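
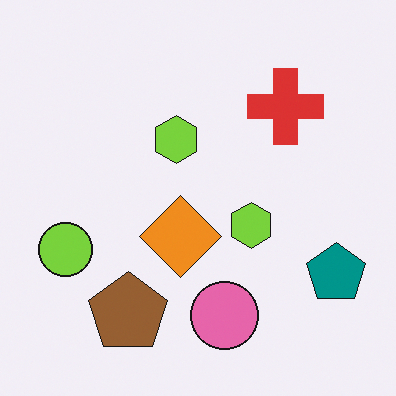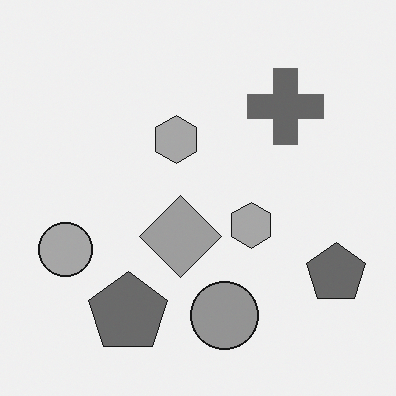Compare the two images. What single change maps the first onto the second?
The second image is the first converted to grayscale.

All color is removed — every shape is now a shade of grey.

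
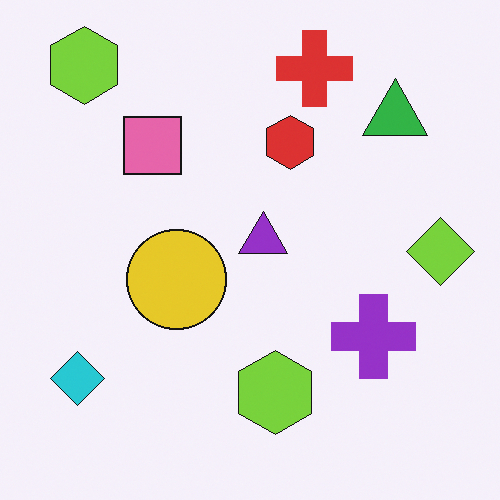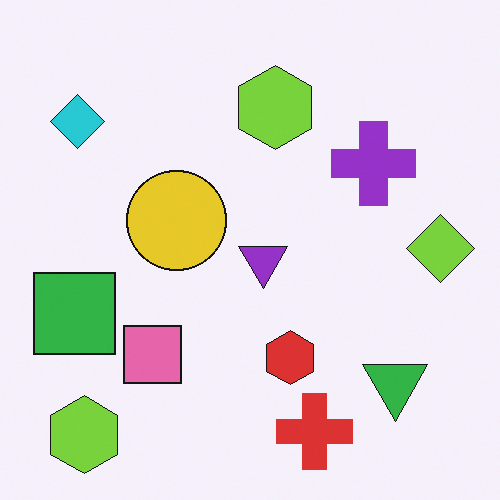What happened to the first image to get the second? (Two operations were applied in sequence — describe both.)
The image was flipped vertically (top ↔ bottom), then overlaid with an additional green square.

The red cross is in the top of the first image and the bottom of the second — shapes on opposite sides of the horizontal midline have swapped in a mirror flip. A green square appears in the second image that is absent from the first.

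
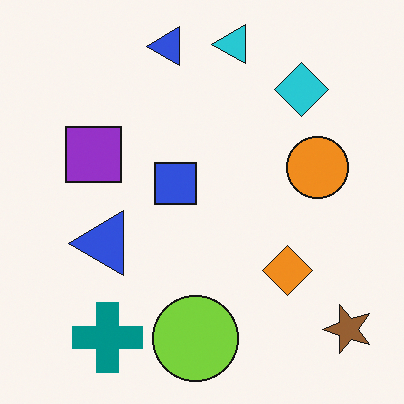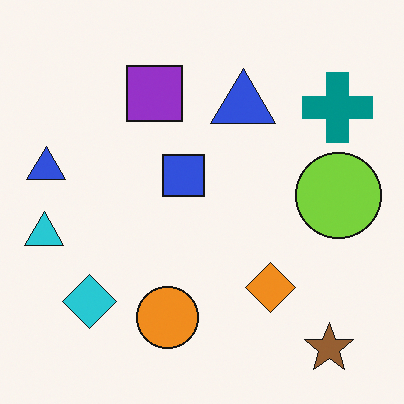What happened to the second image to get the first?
This is the original image transposed (reflected across the top-left ↔ bottom-right diagonal).

Shapes have swapped their row and column positions — what was in the top-right is now in the bottom-left — a diagonal reflection.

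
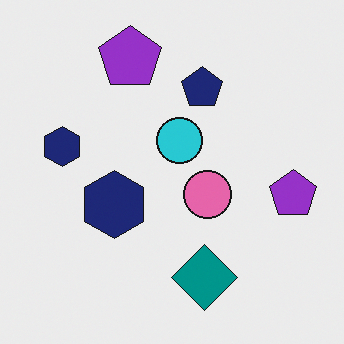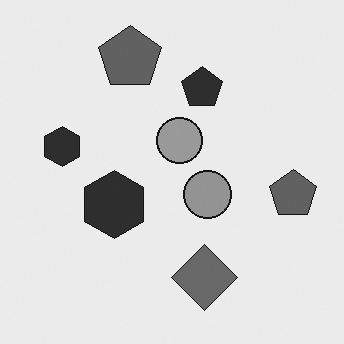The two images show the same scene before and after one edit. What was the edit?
This is the original image converted to grayscale.

All color is removed — every shape is now a shade of grey.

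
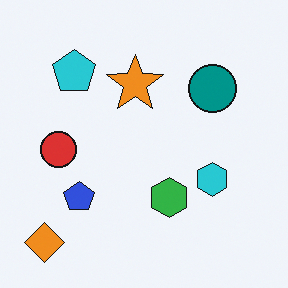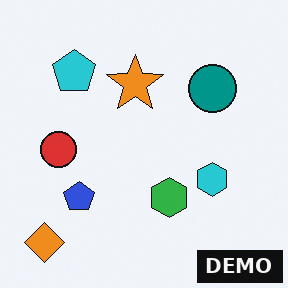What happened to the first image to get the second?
The transformation is: watermarked with the text "DEMO" in the lower-right corner.

A dark label reading "DEMO" appears in the lower-right corner.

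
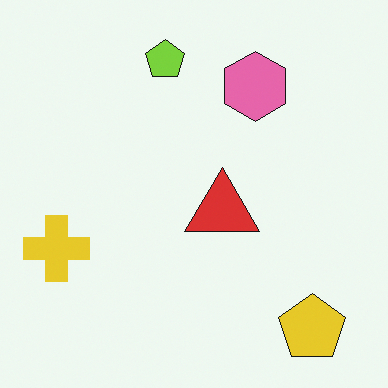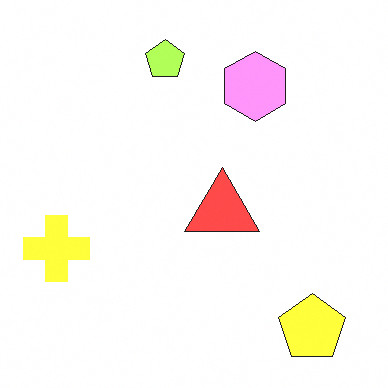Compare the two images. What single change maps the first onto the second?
The transformation is: noticeably brightened.

Every pixel — background and shapes alike — is uniformly brightened.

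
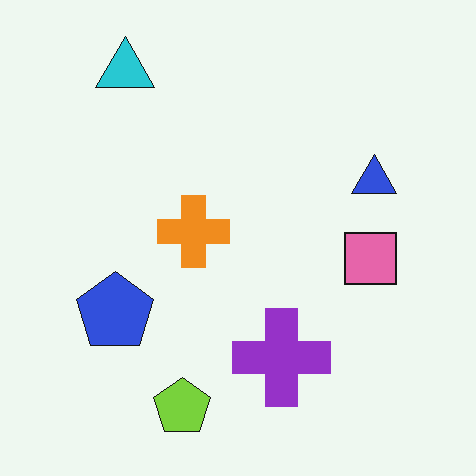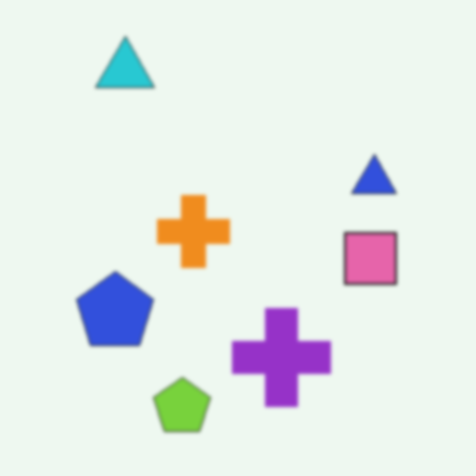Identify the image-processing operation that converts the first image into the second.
The transformation is: lightly blurred.

Shape edges and outlines are uniformly softened across the whole image.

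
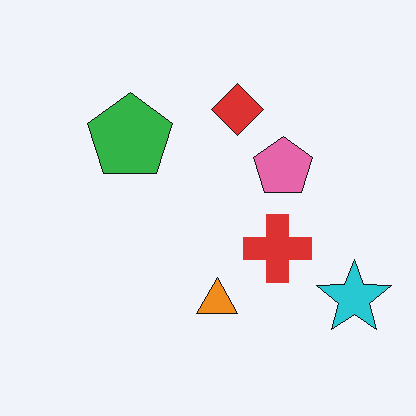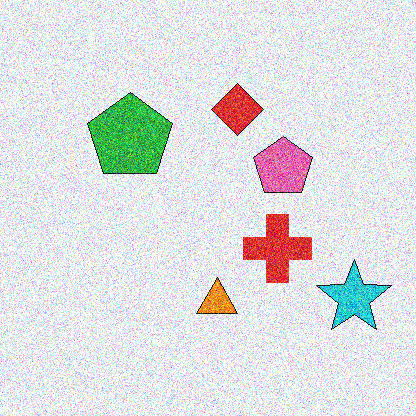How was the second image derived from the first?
The image was degraded with a thick layer of grain.

Random speckle covers the whole image, including the flat background.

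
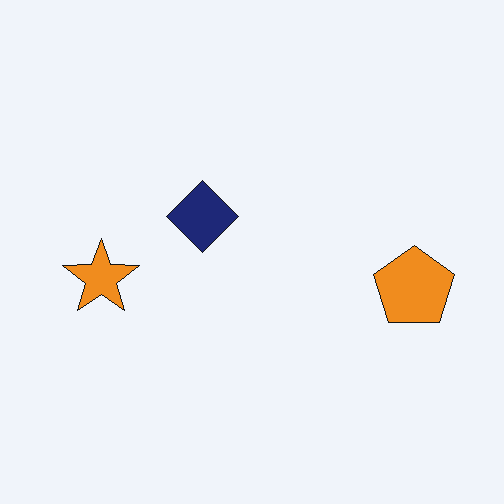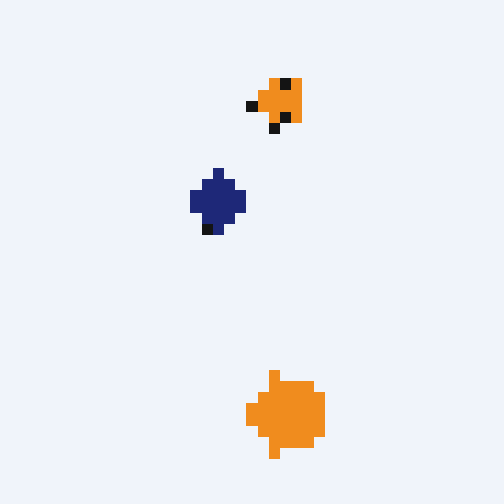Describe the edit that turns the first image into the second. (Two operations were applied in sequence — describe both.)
The second image is the first coarsely pixelated, then transposed (reflected across the top-left ↔ bottom-right diagonal).

Shapes are reduced to large square blocks; fine edges and outlines are lost — a downscale-then-upscale (mosaic) effect. Shapes have swapped their row and column positions — what was in the top-right is now in the bottom-left — a diagonal reflection.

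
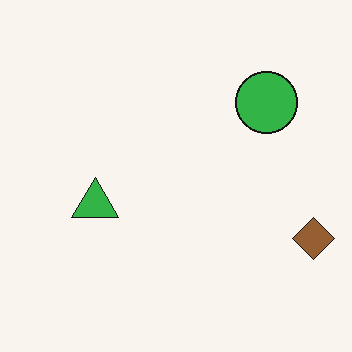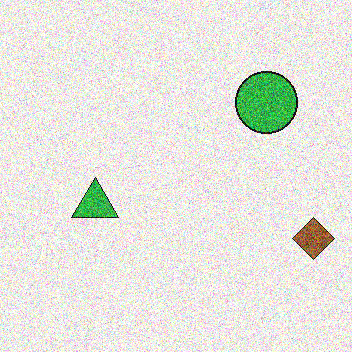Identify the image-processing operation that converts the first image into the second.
The transformation is: degraded with strong gaussian noise.

Random speckle covers the whole image, including the flat background.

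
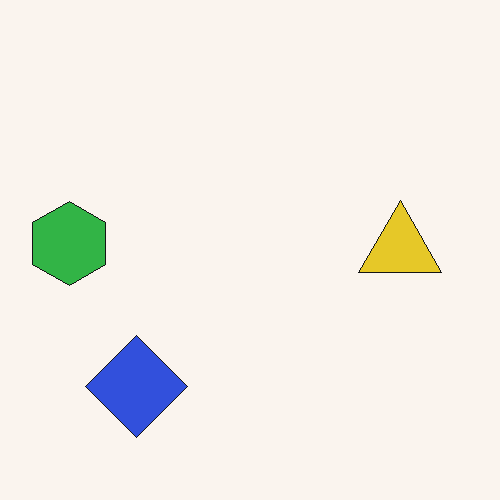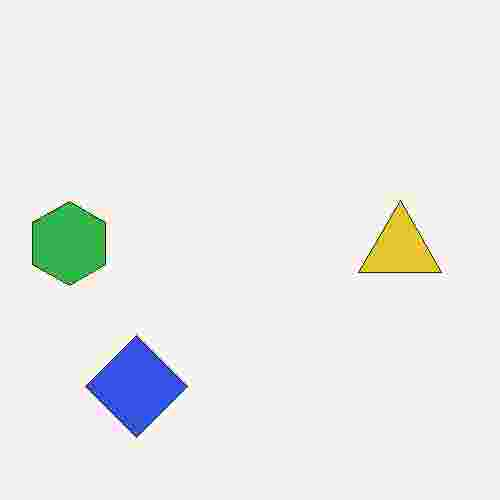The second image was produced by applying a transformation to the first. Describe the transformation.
The transformation is: degraded with heavy JPEG compression.

Blocky 8×8 compression artifacts appear around shape edges and the flat background shows ringing — characteristic JPEG degradation.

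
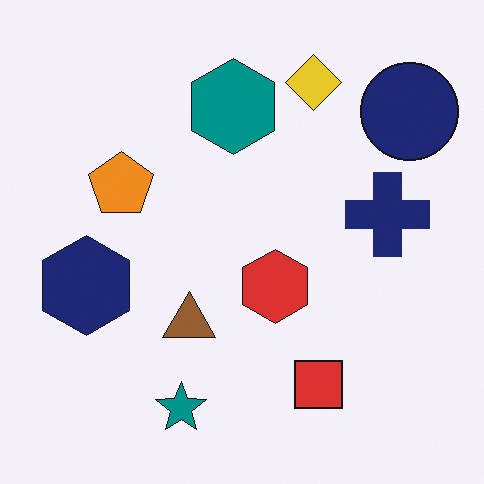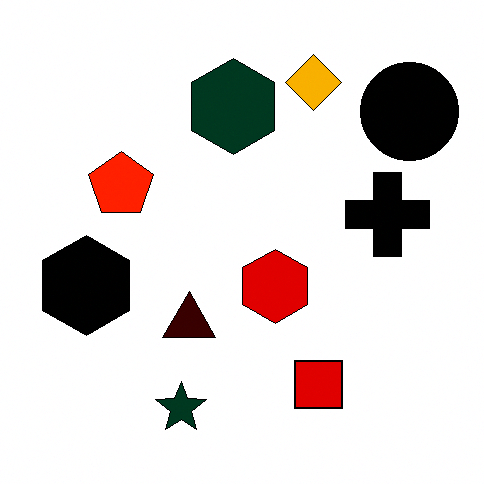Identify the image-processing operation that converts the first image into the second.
This is the original image given much higher contrast.

Tones are pushed away from mid-grey across the whole image — a global contrast change.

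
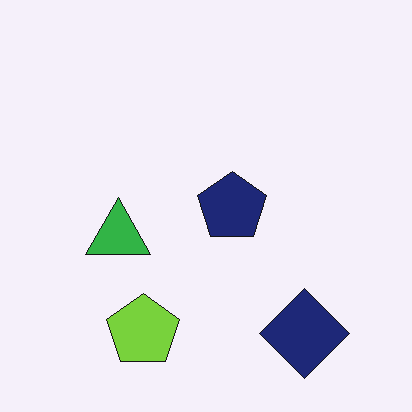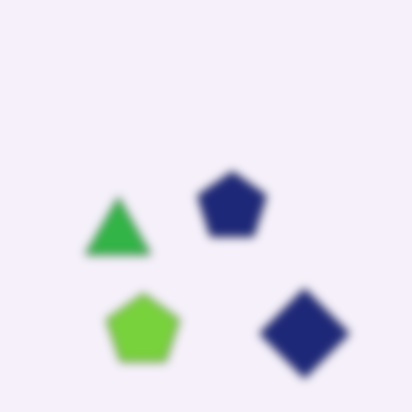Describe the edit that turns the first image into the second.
The image was noticeably gaussian-blurred.

Shape edges and outlines are uniformly softened across the whole image.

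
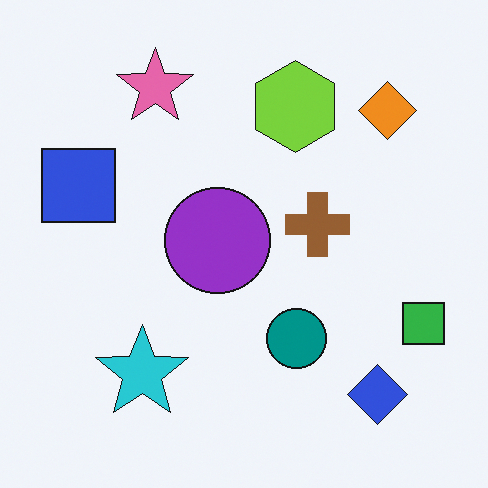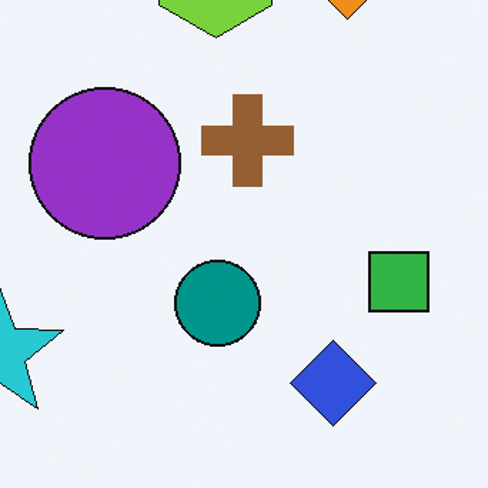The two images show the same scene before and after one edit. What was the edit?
The image was cropped slightly and scaled back up.

The visible shapes are larger and the field of view is narrower; shapes near the original edges may be partly or wholly outside the frame — a crop-and-rescale.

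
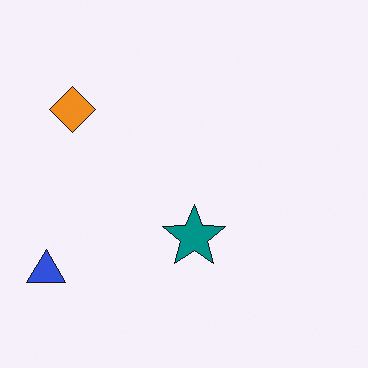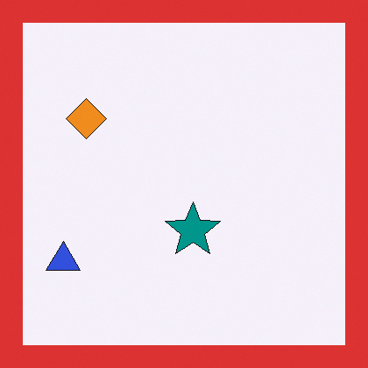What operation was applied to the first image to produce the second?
This is the original image framed with a red border.

A solid red frame runs around the edge of the second image, with the content slightly shrunk inside it.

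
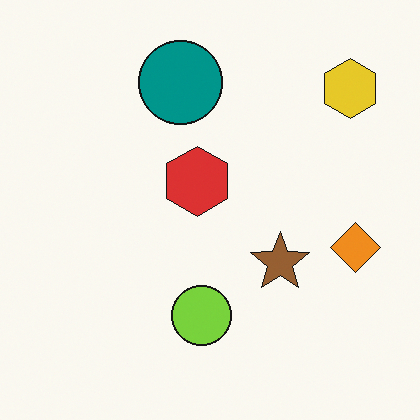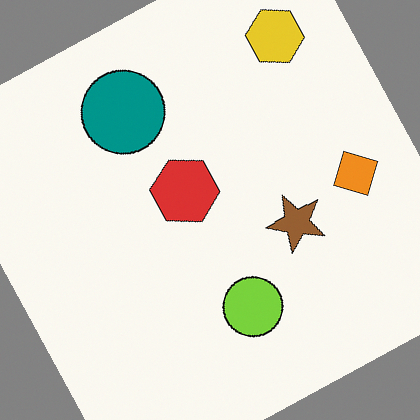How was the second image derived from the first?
It was rotated counter-clockwise by a moderate amount.

Every shape is tilted by the same angle and the image corners show triangular fill wedges — a whole-image rotation by a non-right angle.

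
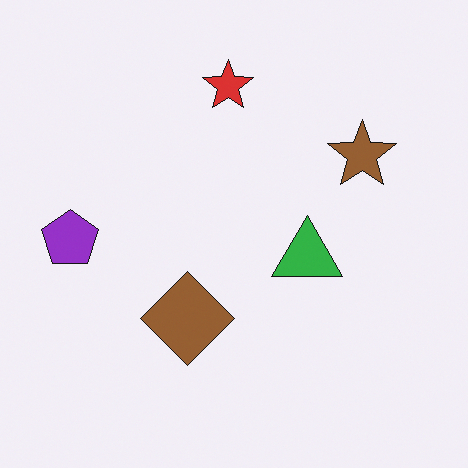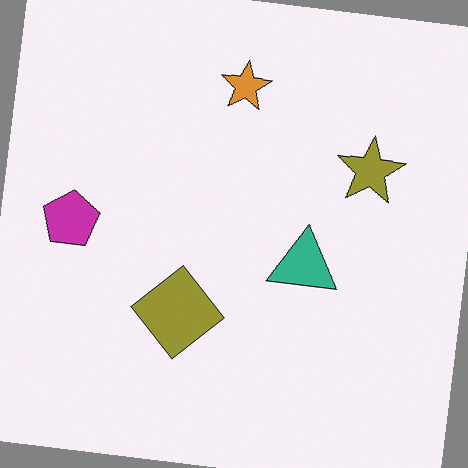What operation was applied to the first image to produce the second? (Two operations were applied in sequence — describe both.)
Hue-shifted by a small amount, then rotated clockwise by a small amount.

Every shape's color has rotated by the same amount around the hue wheel — a uniform hue shift. Every shape is tilted by the same angle and the image corners show triangular fill wedges — a whole-image rotation by a non-right angle.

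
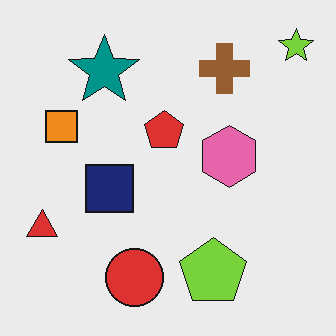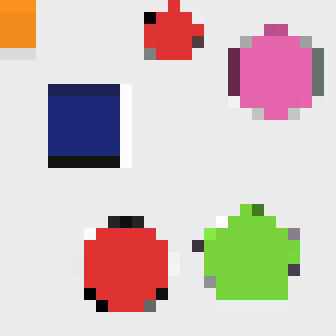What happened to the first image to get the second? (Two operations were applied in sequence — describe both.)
It was cropped slightly and scaled back up, then coarsely pixelated.

The visible shapes are larger and the field of view is narrower; shapes near the original edges may be partly or wholly outside the frame — a crop-and-rescale. Shapes are reduced to large square blocks; fine edges and outlines are lost — a downscale-then-upscale (mosaic) effect.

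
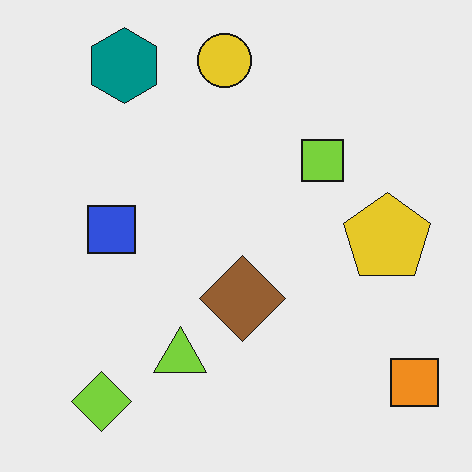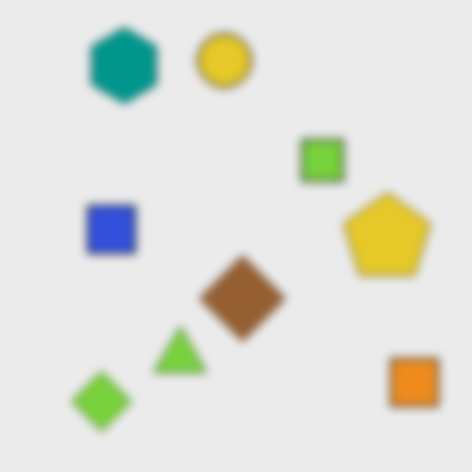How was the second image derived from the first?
The transformation is: noticeably gaussian-blurred.

Shape edges and outlines are uniformly softened across the whole image.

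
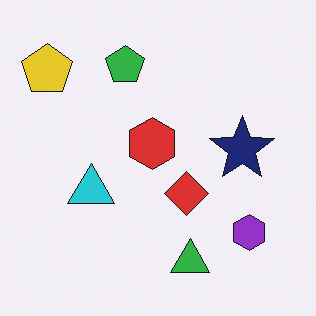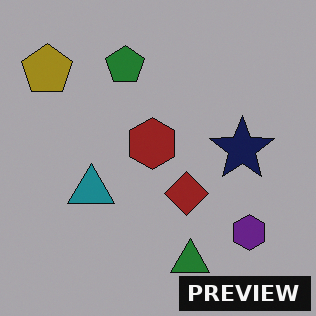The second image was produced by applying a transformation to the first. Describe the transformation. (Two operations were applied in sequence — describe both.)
Noticeably darkened, then watermarked with the text "PREVIEW" in the lower-right corner.

Every pixel — background and shapes alike — is uniformly darkened. A dark label reading "PREVIEW" appears in the lower-right corner.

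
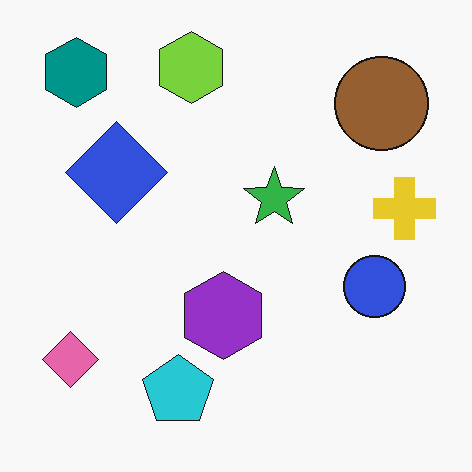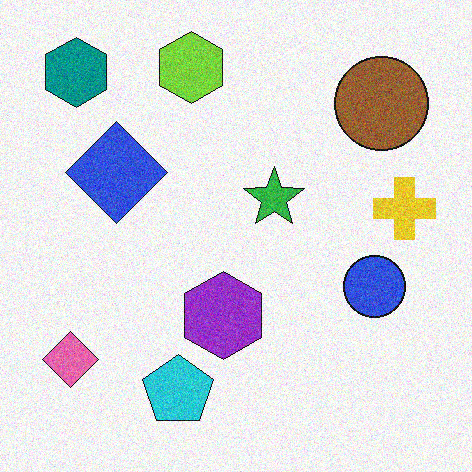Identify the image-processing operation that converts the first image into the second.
The image was degraded with visible gaussian noise.

Random speckle covers the whole image, including the flat background.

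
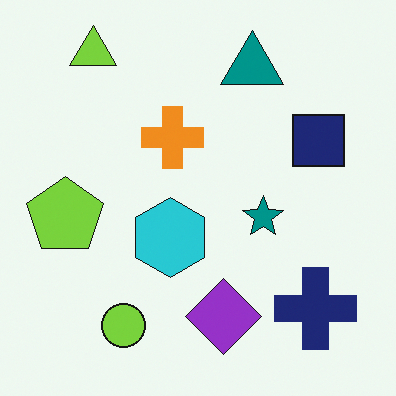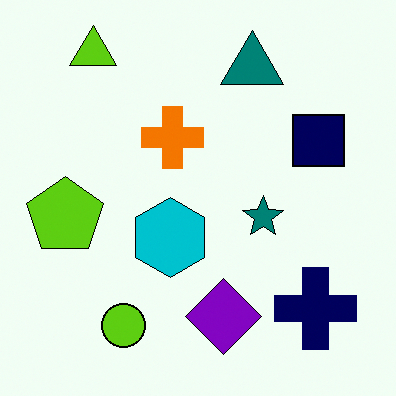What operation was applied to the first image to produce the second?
The image was given slightly increased contrast.

Tones are pushed away from mid-grey across the whole image — a global contrast change.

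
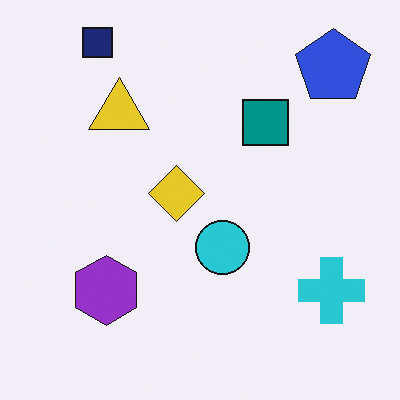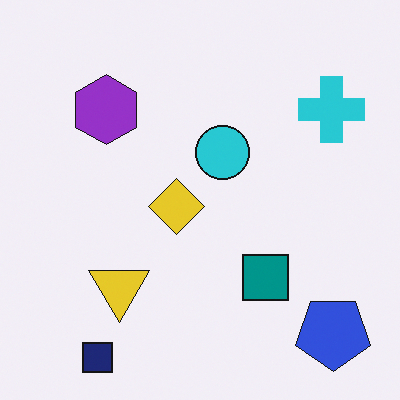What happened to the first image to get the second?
The second image is the first flipped vertically (top ↔ bottom).

The navy square is in the top-left of the first image and the bottom-left of the second — shapes on opposite sides of the horizontal midline have swapped in a mirror flip.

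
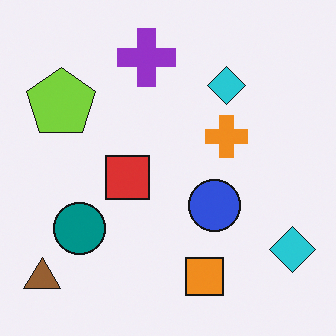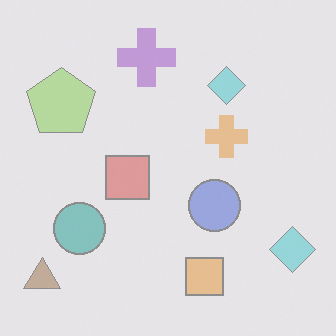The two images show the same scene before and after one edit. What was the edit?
It was washed out (contrast reduced).

Tones are pushed toward mid-grey across the whole image — a global contrast change.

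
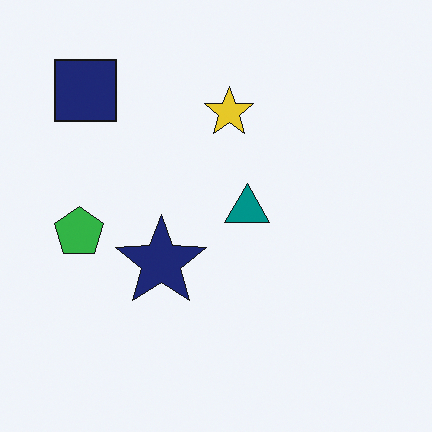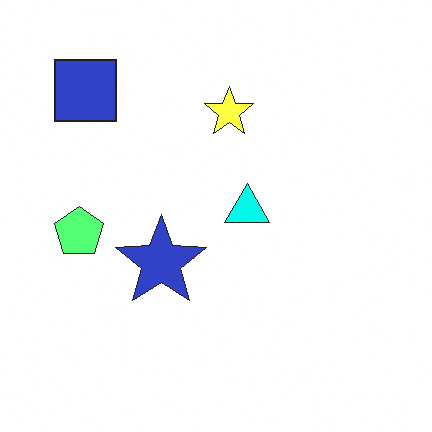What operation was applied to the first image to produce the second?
The image was noticeably brightened.

Every pixel — background and shapes alike — is uniformly brightened.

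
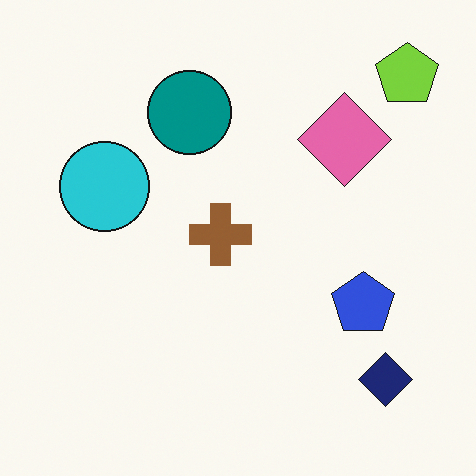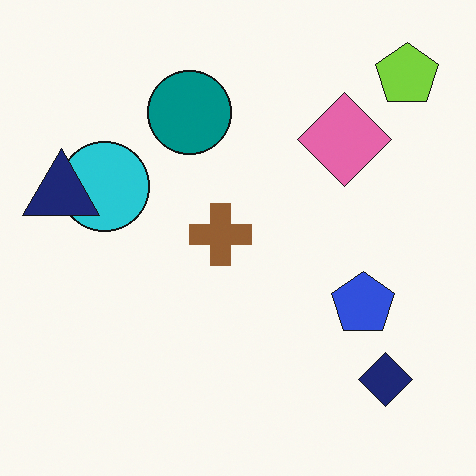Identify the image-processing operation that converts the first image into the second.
The second image is the first overlaid with an additional navy triangle.

A navy triangle appears in the second image that is absent from the first.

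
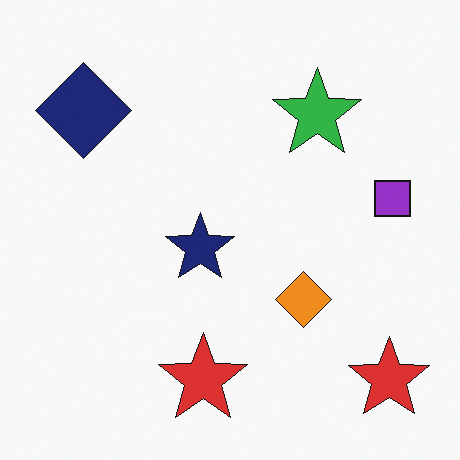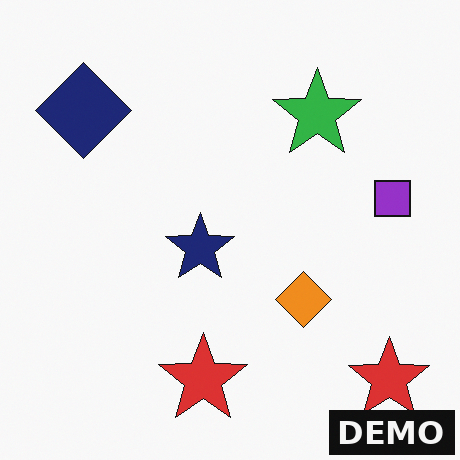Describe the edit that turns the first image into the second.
The transformation is: watermarked with the text "DEMO" in the lower-right corner.

A dark label reading "DEMO" appears in the lower-right corner.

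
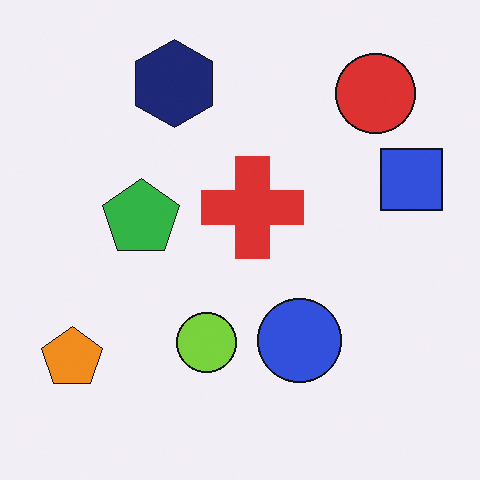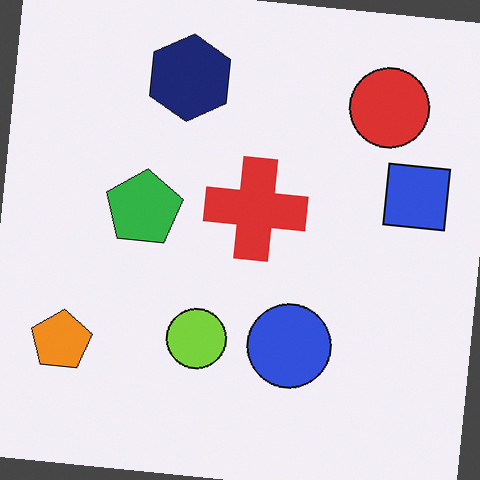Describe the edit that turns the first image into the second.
It was rotated clockwise by a slight angle.

Every shape is tilted by the same angle and the image corners show triangular fill wedges — a whole-image rotation by a non-right angle.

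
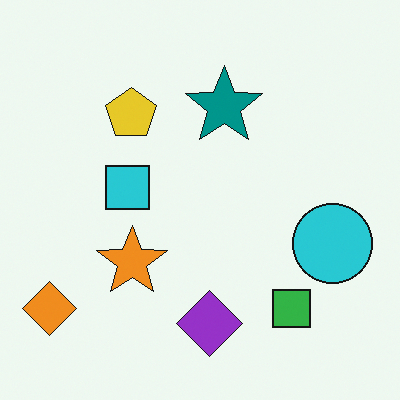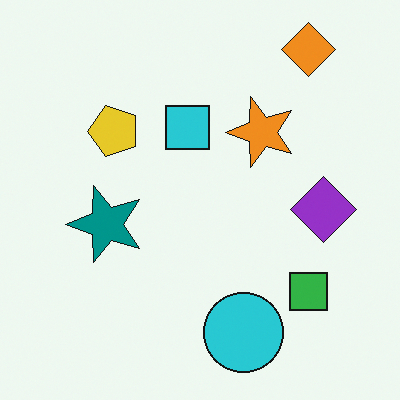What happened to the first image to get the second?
The transformation is: transposed (reflected across the top-left ↔ bottom-right diagonal).

Shapes have swapped their row and column positions — what was in the top-right is now in the bottom-left — a diagonal reflection.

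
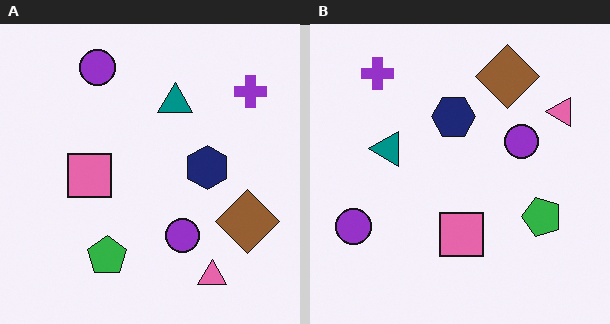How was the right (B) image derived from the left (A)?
It was rotated 90° counter-clockwise.

The purple cross sits in the top-right of the left (A) image and the top-left of the right (B) — consistent with a whole-image 90° counter-clockwise rotation.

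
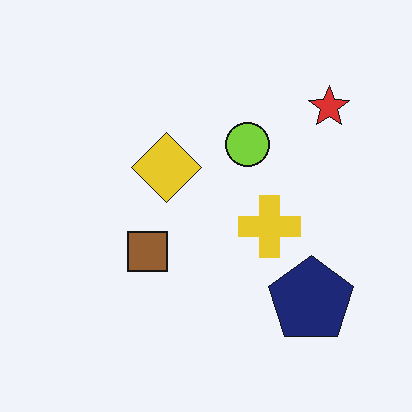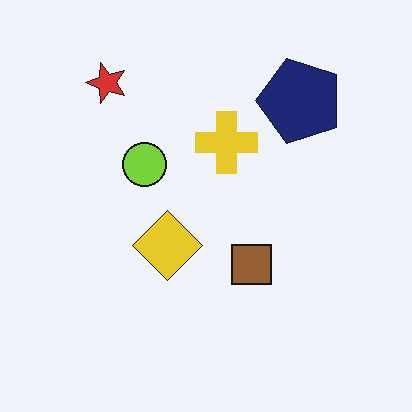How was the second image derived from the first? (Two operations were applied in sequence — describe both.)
It was rotated 90° counter-clockwise, then JPEG-compressed with visible artifacts.

The red star sits in the top-right of the first image and the top-left of the second — consistent with a whole-image 90° counter-clockwise rotation. Blocky 8×8 compression artifacts appear around shape edges and the flat background shows ringing — characteristic JPEG degradation.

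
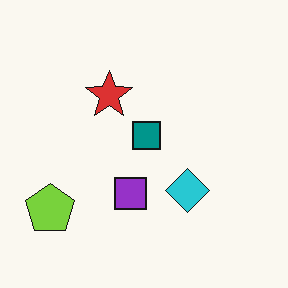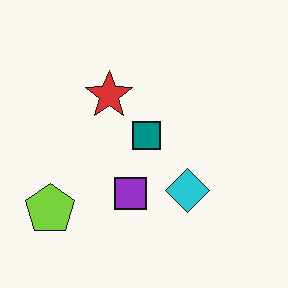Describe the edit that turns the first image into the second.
The second image is the first JPEG-compressed with visible artifacts.

Blocky 8×8 compression artifacts appear around shape edges and the flat background shows ringing — characteristic JPEG degradation.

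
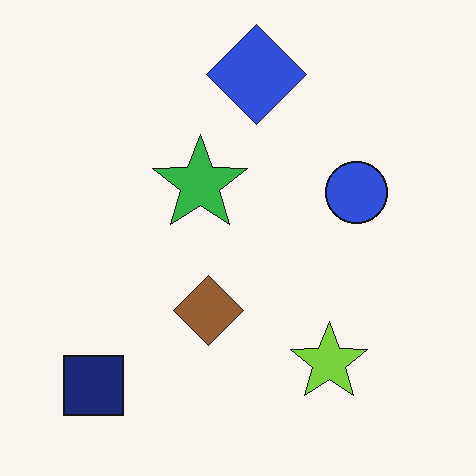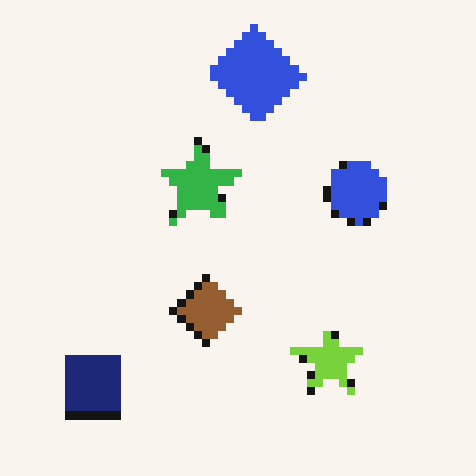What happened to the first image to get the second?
The transformation is: moderately pixelated.

Shapes are reduced to large square blocks; fine edges and outlines are lost — a downscale-then-upscale (mosaic) effect.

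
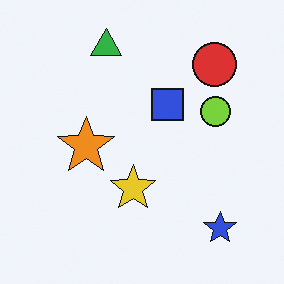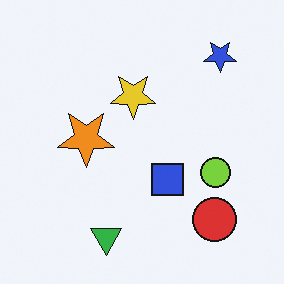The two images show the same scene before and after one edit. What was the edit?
The second image is the first flipped vertically (top ↔ bottom).

The green triangle is in the top of the first image and the bottom of the second — shapes on opposite sides of the horizontal midline have swapped in a mirror flip.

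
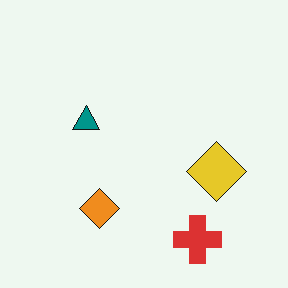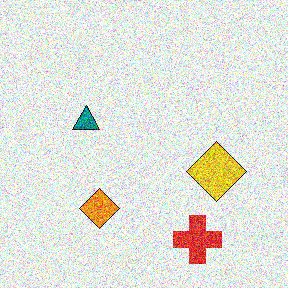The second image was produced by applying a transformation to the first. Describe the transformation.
The second image is the first degraded with strong gaussian noise.

Random speckle covers the whole image, including the flat background.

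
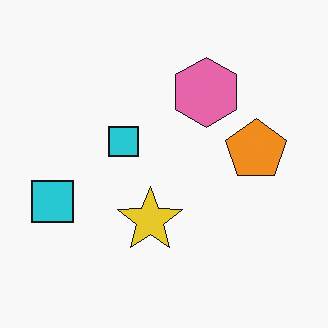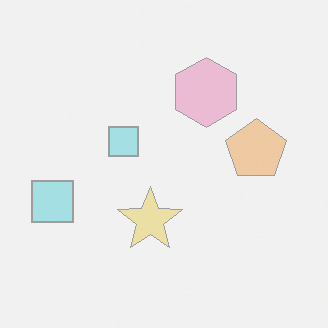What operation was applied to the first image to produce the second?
This is the original image given much lower contrast.

Tones are pushed toward mid-grey across the whole image — a global contrast change.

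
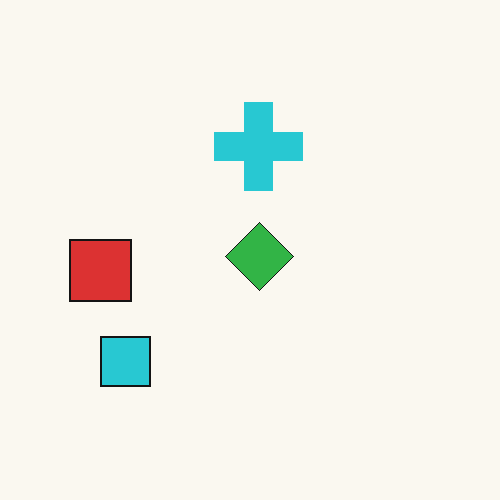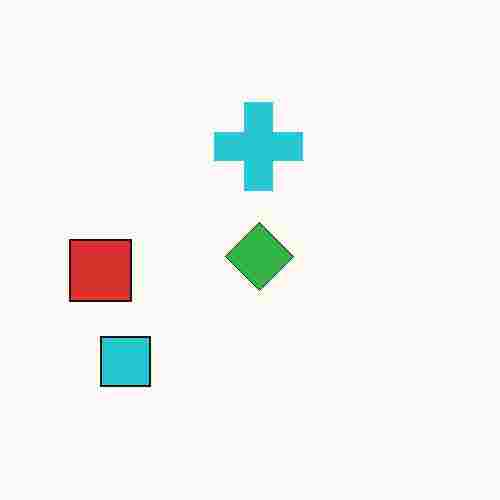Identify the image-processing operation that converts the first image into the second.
Degraded with heavy JPEG compression.

Blocky 8×8 compression artifacts appear around shape edges and the flat background shows ringing — characteristic JPEG degradation.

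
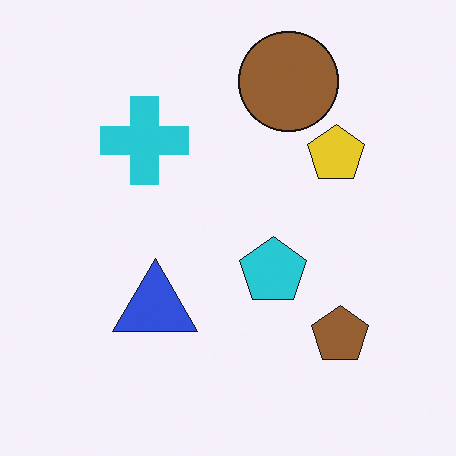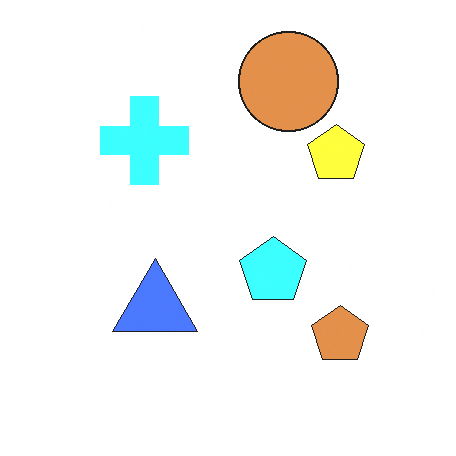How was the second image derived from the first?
Substantially brightened.

Every pixel — background and shapes alike — is uniformly brightened.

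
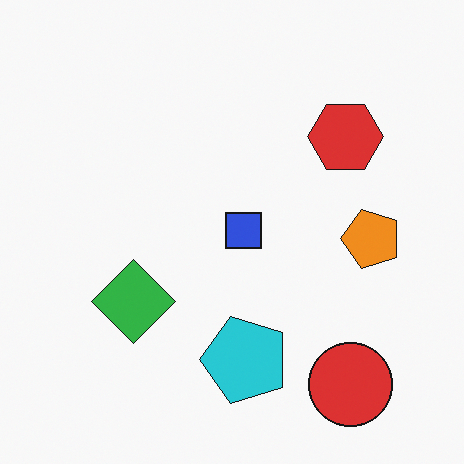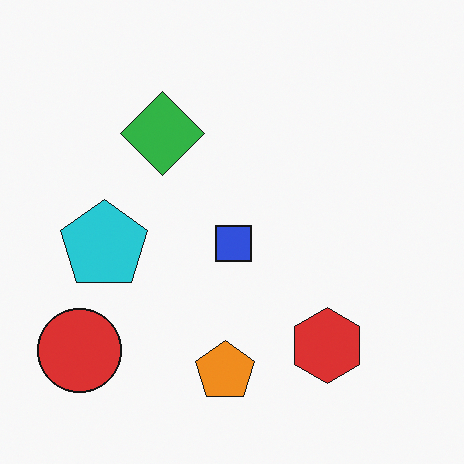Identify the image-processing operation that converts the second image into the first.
The image was rotated 90° counter-clockwise.

The red circle sits in the bottom-left of the second image and the bottom-right of the first — consistent with a whole-image 90° counter-clockwise rotation.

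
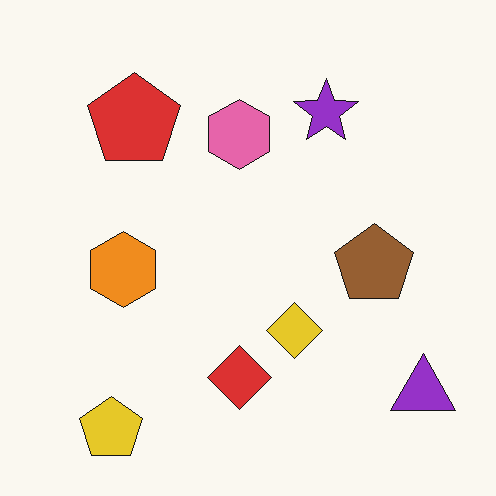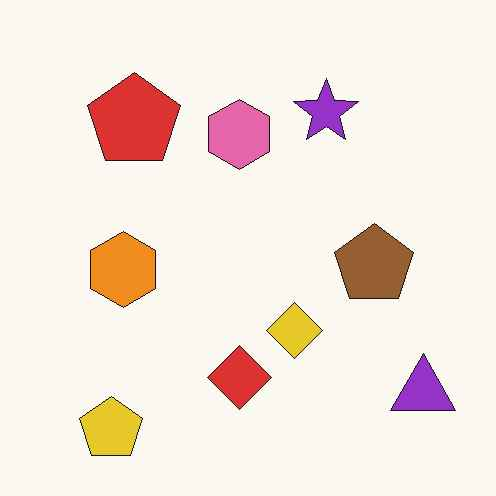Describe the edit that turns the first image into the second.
The transformation is: given moderate JPEG compression.

Blocky 8×8 compression artifacts appear around shape edges and the flat background shows ringing — characteristic JPEG degradation.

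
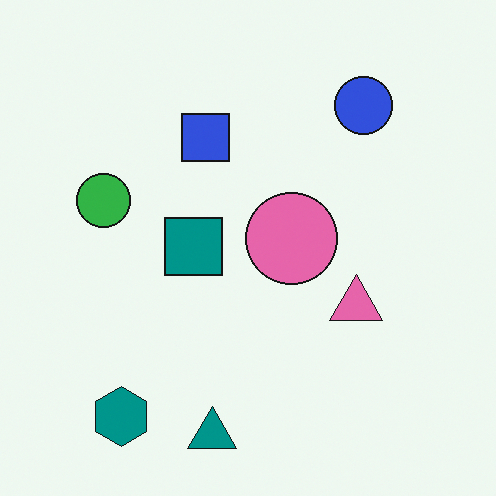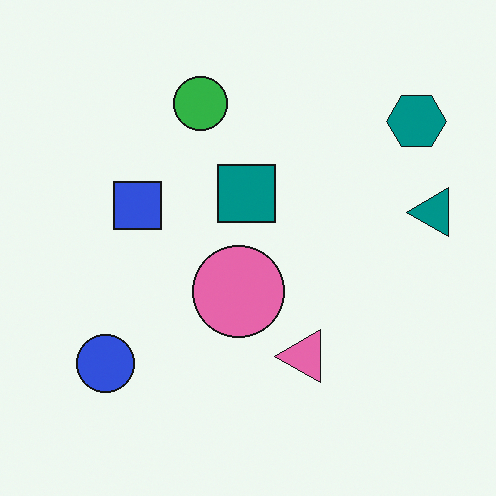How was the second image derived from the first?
The second image is the first transposed (reflected across the top-left ↔ bottom-right diagonal).

Shapes have swapped their row and column positions — what was in the top-right is now in the bottom-left — a diagonal reflection.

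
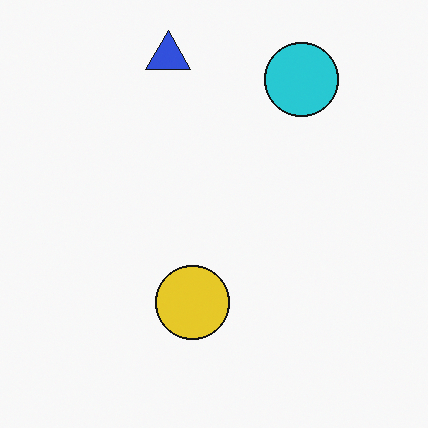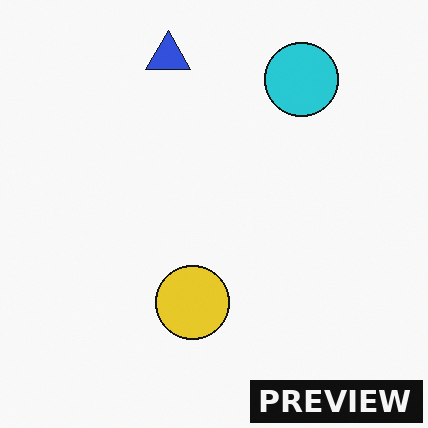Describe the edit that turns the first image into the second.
It was watermarked with the text "PREVIEW" in the lower-right corner.

A dark label reading "PREVIEW" appears in the lower-right corner.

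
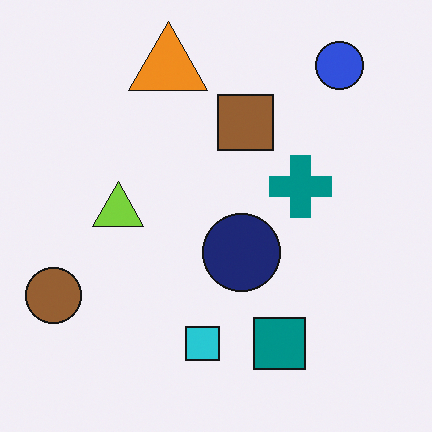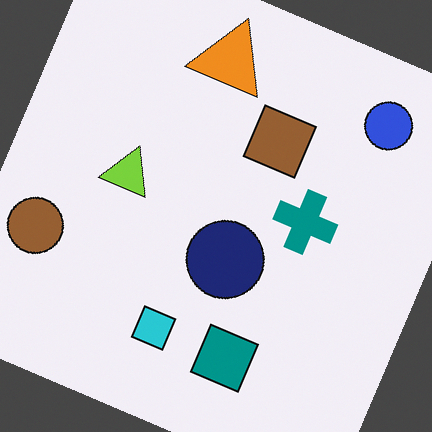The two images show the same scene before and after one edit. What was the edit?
The image was rotated clockwise by a clearly visible amount.

Every shape is tilted by the same angle and the image corners show triangular fill wedges — a whole-image rotation by a non-right angle.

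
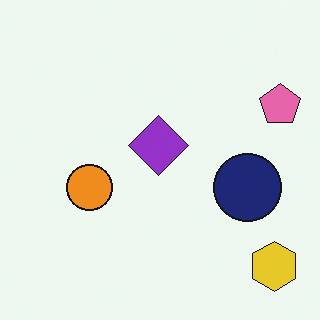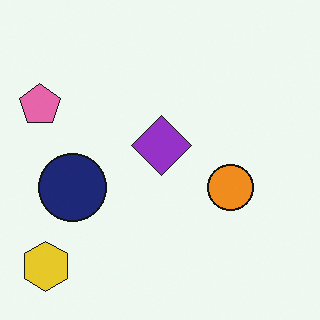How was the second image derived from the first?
The transformation is: flipped horizontally (left ↔ right).

The pink pentagon is in the top-right of the first image and the top-left of the second — shapes on opposite sides of the vertical midline have swapped in a mirror flip.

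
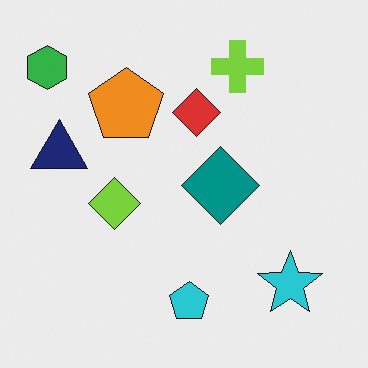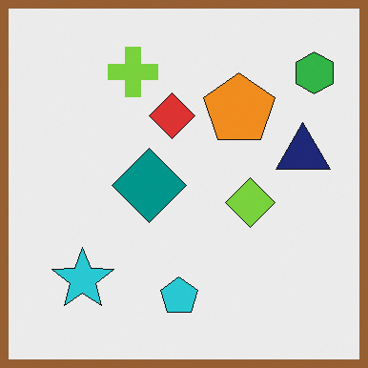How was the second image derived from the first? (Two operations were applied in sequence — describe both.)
This is the original image flipped horizontally (left ↔ right), then framed with a brown border.

The green hexagon is in the top-left of the first image and the top-right of the second — shapes on opposite sides of the vertical midline have swapped in a mirror flip. A solid brown frame runs around the edge of the second image, with the content slightly shrunk inside it.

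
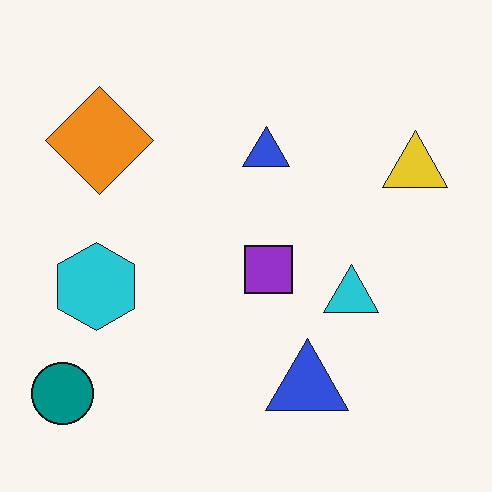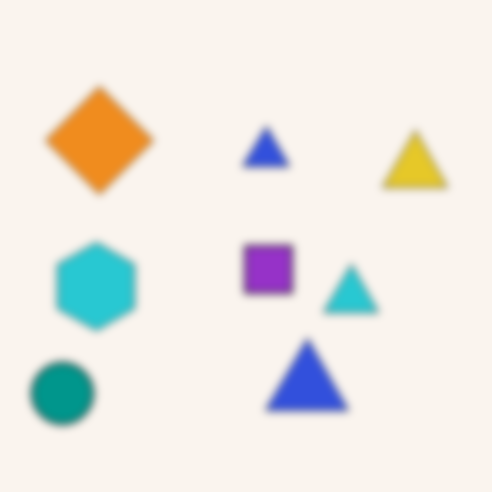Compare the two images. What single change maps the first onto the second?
The transformation is: moderately blurred.

Shape edges and outlines are uniformly softened across the whole image.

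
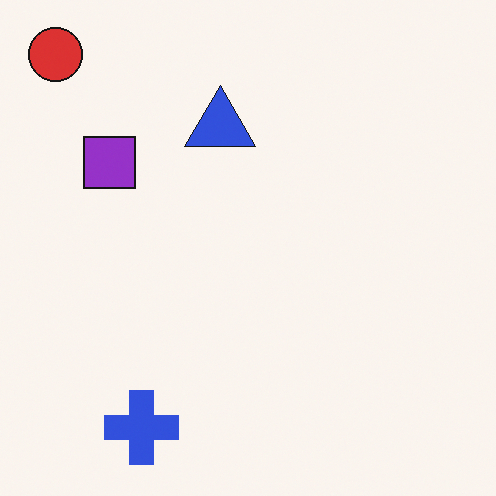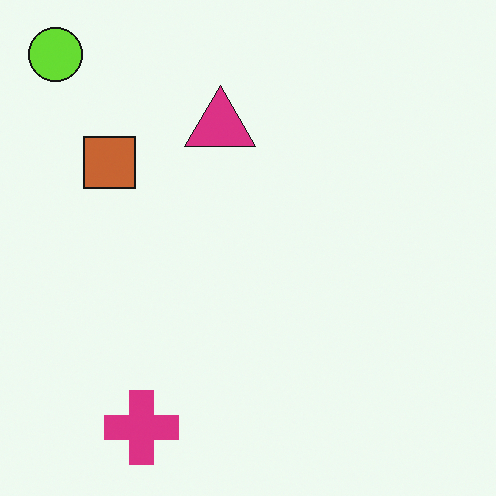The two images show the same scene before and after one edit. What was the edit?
This is the original image hue-shifted through roughly a third of the color wheel.

Every shape's color has rotated by the same amount around the hue wheel — a uniform hue shift.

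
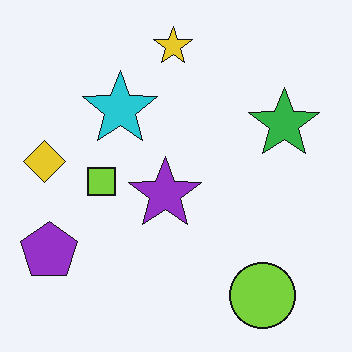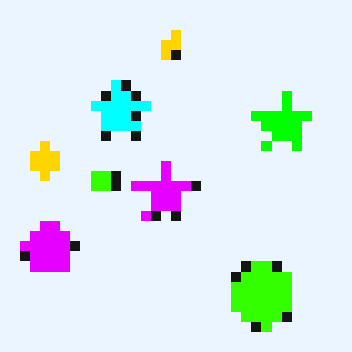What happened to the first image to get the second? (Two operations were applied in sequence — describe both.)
It was heavily pixelated into large blocks, then made much more vivid (saturation change).

Shapes are reduced to large square blocks; fine edges and outlines are lost — a downscale-then-upscale (mosaic) effect. All colors are more vivid — a global saturation change.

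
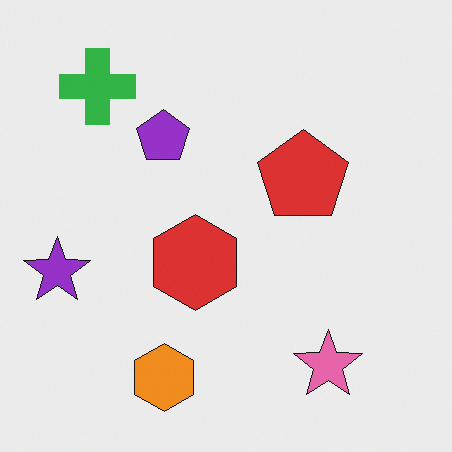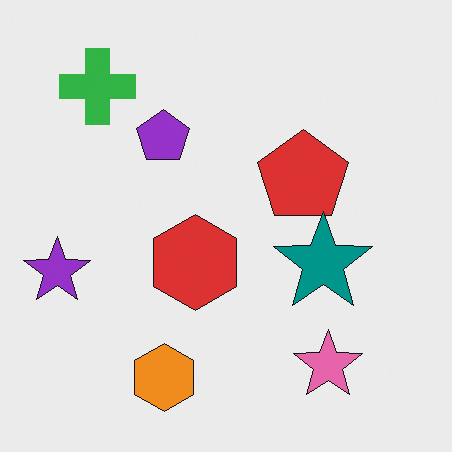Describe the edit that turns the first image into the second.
The second image is the first overlaid with an additional teal star.

A teal star appears in the second image that is absent from the first.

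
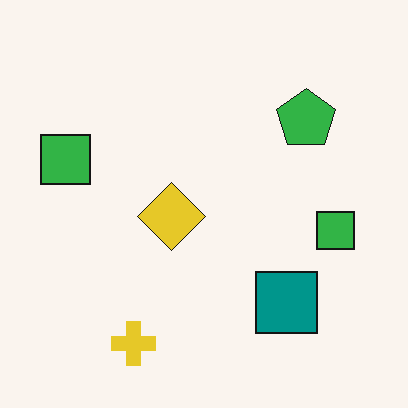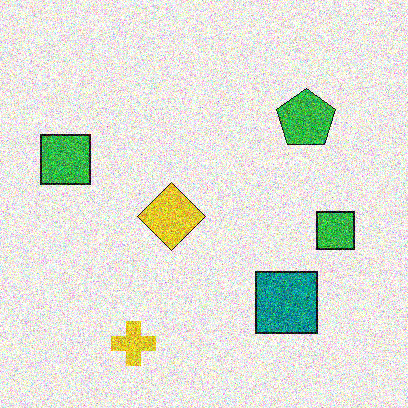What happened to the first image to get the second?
It was degraded with a thick layer of grain.

Random speckle covers the whole image, including the flat background.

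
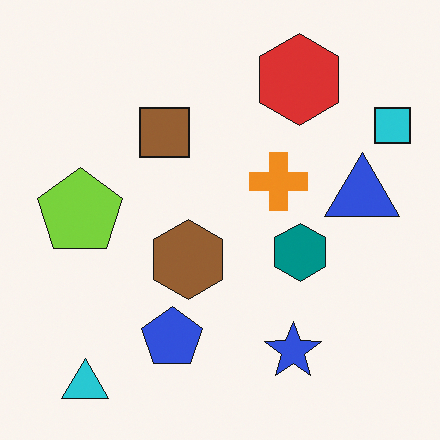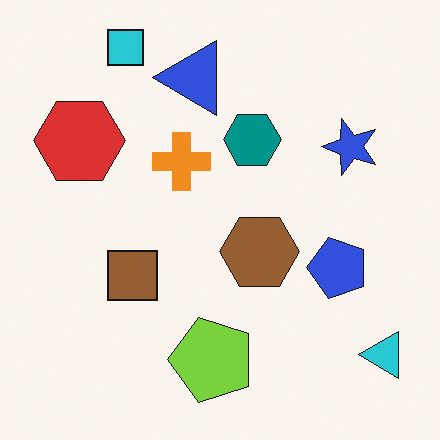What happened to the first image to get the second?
It was rotated 90° counter-clockwise.

The cyan triangle sits in the bottom-left of the first image and the bottom-right of the second — consistent with a whole-image 90° counter-clockwise rotation.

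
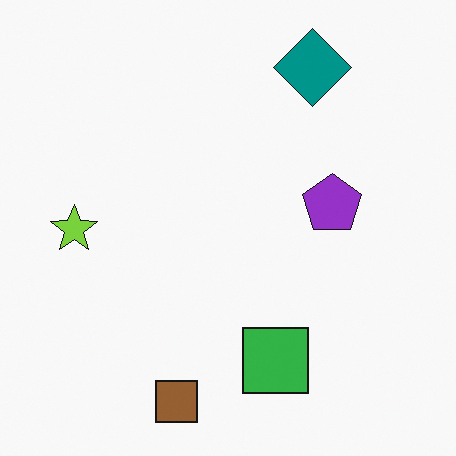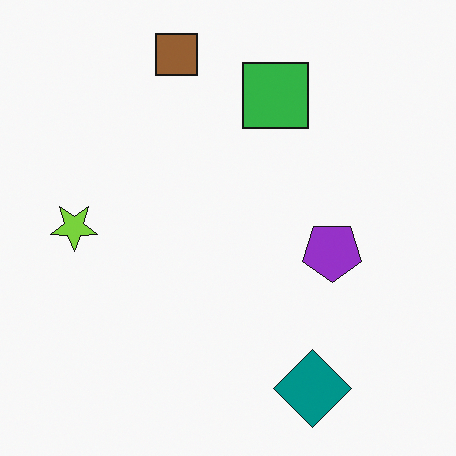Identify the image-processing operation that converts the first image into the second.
The transformation is: flipped vertically (top ↔ bottom).

The brown square is in the bottom of the first image and the top of the second — shapes on opposite sides of the horizontal midline have swapped in a mirror flip.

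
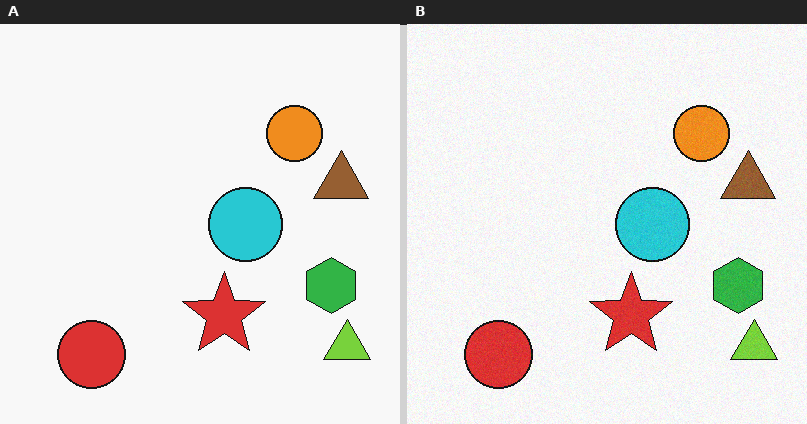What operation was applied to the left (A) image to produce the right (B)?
This is the original image degraded with subtle gaussian noise.

Random speckle covers the whole image, including the flat background.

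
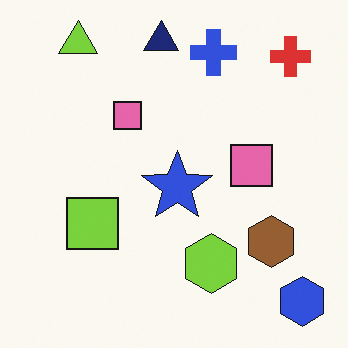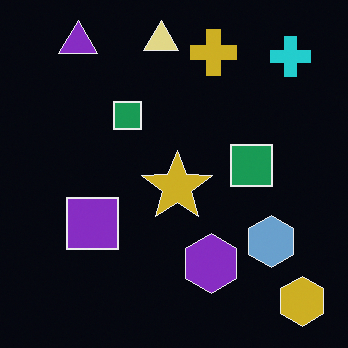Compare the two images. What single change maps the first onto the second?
The image was color-inverted (negative).

The light background has become dark and every shape's color is its complement — a photographic negative.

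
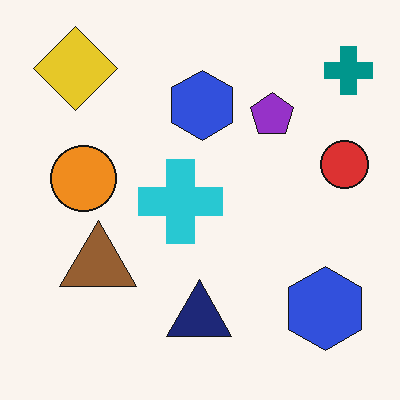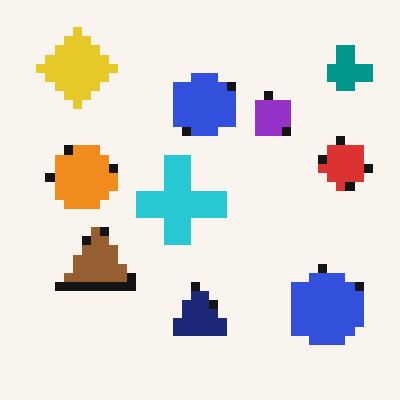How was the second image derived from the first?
The transformation is: coarsely pixelated.

Shapes are reduced to large square blocks; fine edges and outlines are lost — a downscale-then-upscale (mosaic) effect.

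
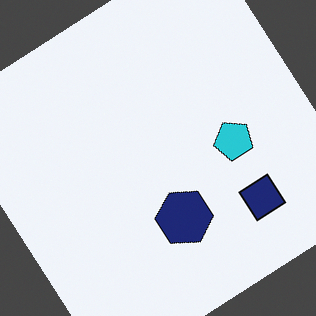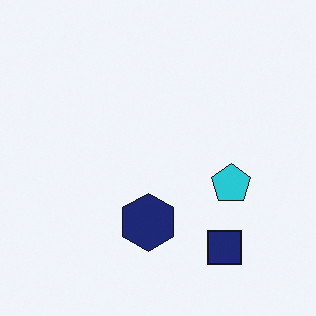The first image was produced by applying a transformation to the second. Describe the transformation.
The image was rotated counter-clockwise by a large amount — several tens of degrees.

Every shape is tilted by the same angle and the image corners show triangular fill wedges — a whole-image rotation by a non-right angle.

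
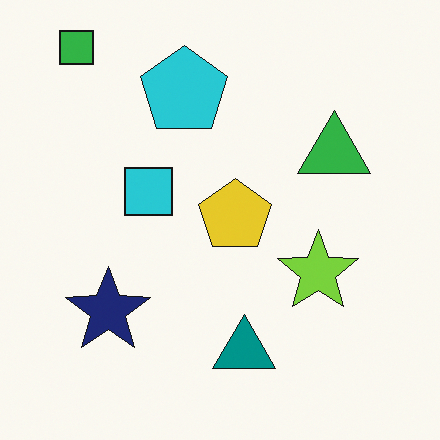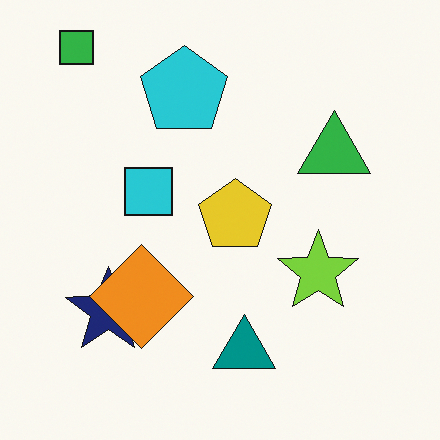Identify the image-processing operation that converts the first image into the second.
It was overlaid with an additional orange diamond.

An orange diamond appears in the second image that is absent from the first.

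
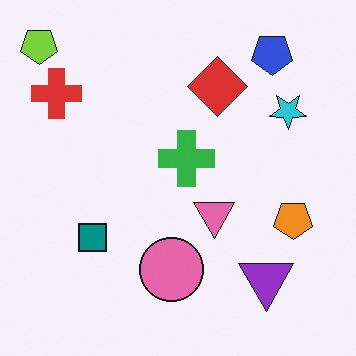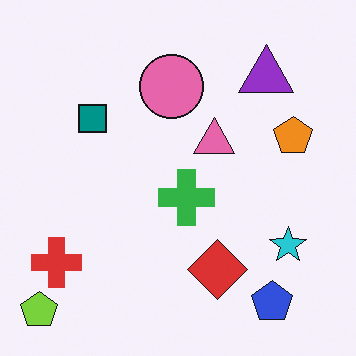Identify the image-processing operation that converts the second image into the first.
The image was flipped vertically (top ↔ bottom).

The lime pentagon is in the bottom-left of the second image and the top-left of the first — shapes on opposite sides of the horizontal midline have swapped in a mirror flip.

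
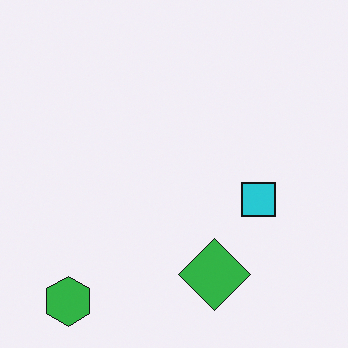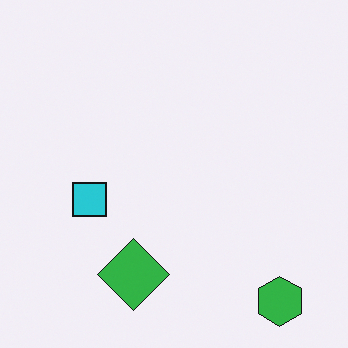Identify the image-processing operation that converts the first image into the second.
It was flipped horizontally (left ↔ right).

The green hexagon is in the bottom-left of the first image and the bottom-right of the second — shapes on opposite sides of the vertical midline have swapped in a mirror flip.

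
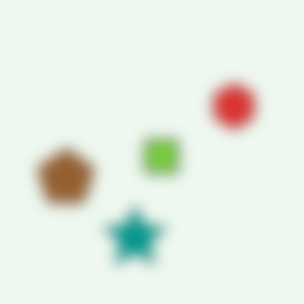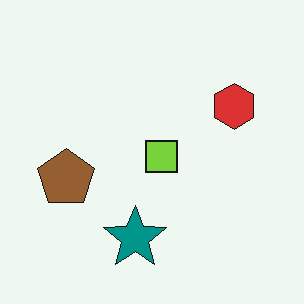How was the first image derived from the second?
It was strongly gaussian-blurred.

Shape edges and outlines are uniformly softened across the whole image.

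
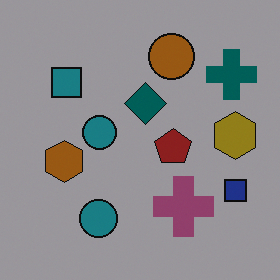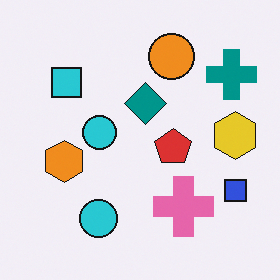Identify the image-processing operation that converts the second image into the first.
This is the original image darkened a lot.

Every pixel — background and shapes alike — is uniformly darkened.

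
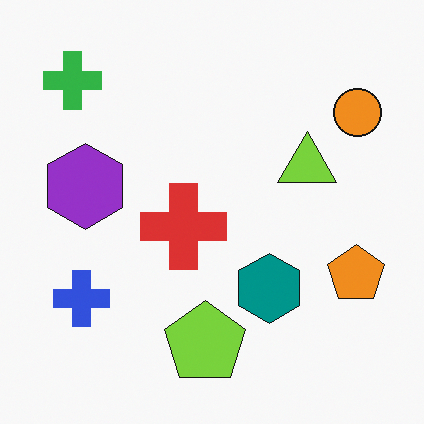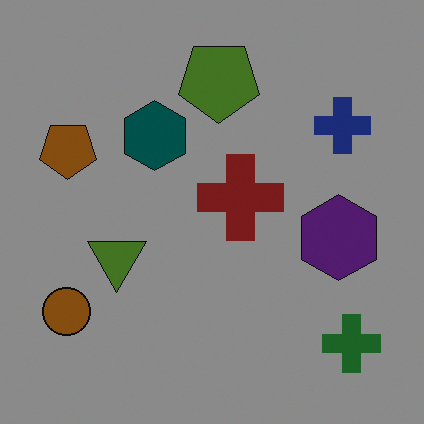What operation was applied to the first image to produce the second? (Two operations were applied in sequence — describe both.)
Rotated 180°, then noticeably darkened.

The green cross sits in the top-left of the first image and the bottom-right of the second — consistent with a whole-image 180° rotation. Every pixel — background and shapes alike — is uniformly darkened.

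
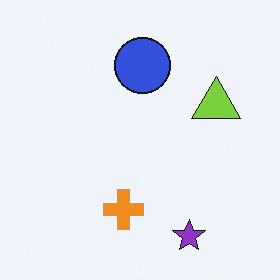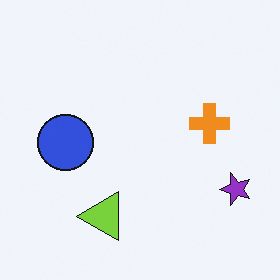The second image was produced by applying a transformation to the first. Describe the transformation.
It was transposed (reflected across the top-left ↔ bottom-right diagonal).

Shapes have swapped their row and column positions — what was in the top-right is now in the bottom-left — a diagonal reflection.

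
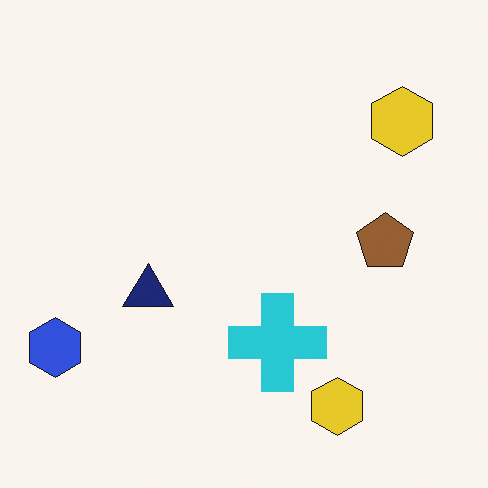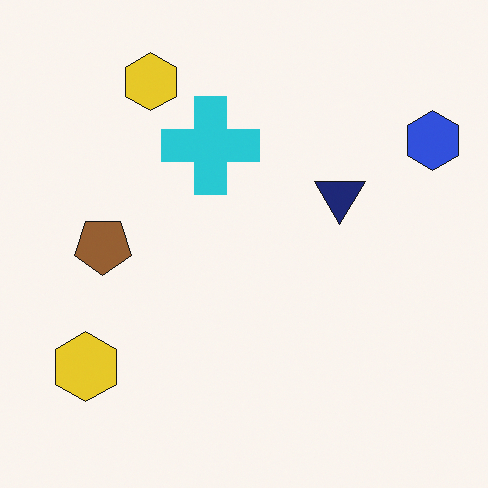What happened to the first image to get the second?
The second image is the first rotated 180°.

The blue hexagon sits in the bottom-left of the first image and the top-right of the second — consistent with a whole-image 180° rotation.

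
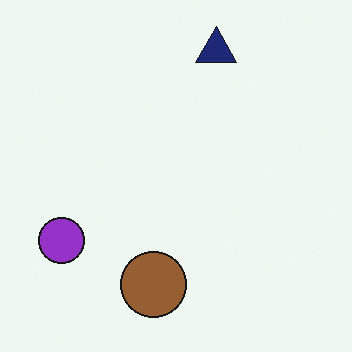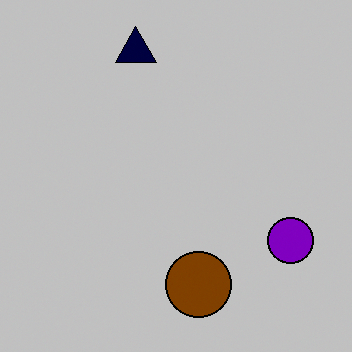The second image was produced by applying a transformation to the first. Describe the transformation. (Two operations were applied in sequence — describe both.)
The image was flipped horizontally (left ↔ right), then aggressively posterized.

The purple circle is in the bottom-left of the first image and the bottom-right of the second — shapes on opposite sides of the vertical midline have swapped in a mirror flip. Each flat color has snapped to a coarser quantized level — most visibly, the near-white background has dropped to a flat grey.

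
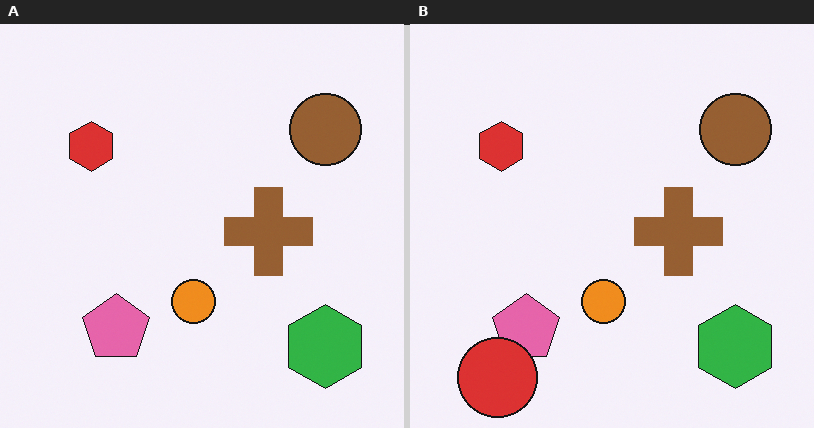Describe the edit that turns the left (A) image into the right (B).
The image was overlaid with an additional red circle.

A red circle appears in the right (B) image that is absent from the left (A).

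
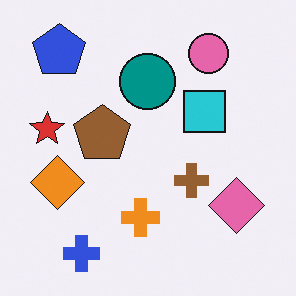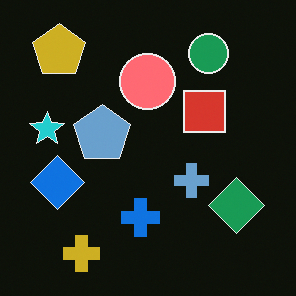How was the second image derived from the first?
Color-inverted (negative).

The light background has become dark and every shape's color is its complement — a photographic negative.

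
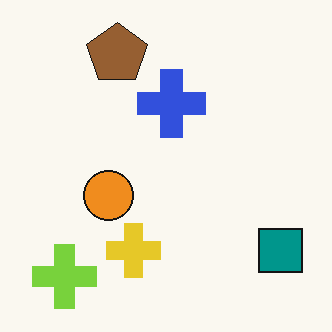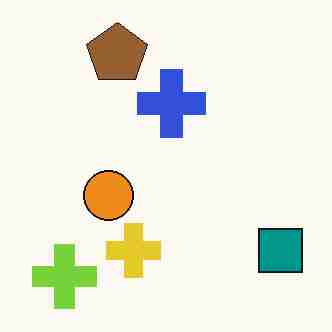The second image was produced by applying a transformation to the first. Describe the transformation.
It was degraded with heavy JPEG compression.

Blocky 8×8 compression artifacts appear around shape edges and the flat background shows ringing — characteristic JPEG degradation.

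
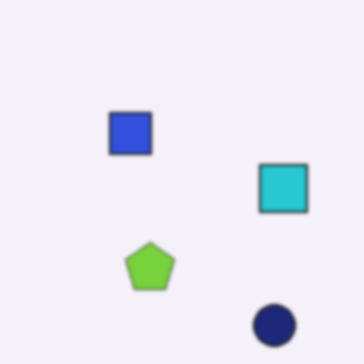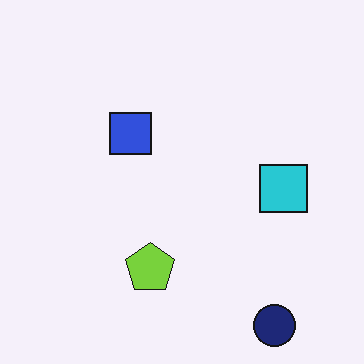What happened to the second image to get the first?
This is the original image lightly blurred.

Shape edges and outlines are uniformly softened across the whole image.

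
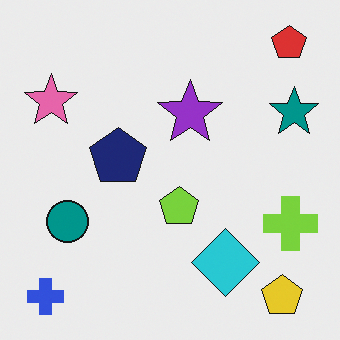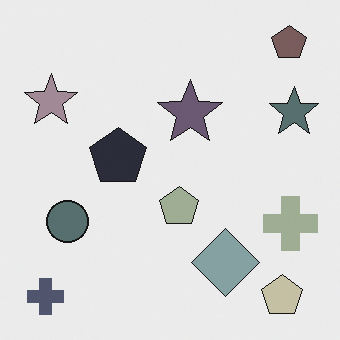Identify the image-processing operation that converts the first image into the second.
It was made much more muted (saturation change).

All colors are more muted and greyish — a global saturation change.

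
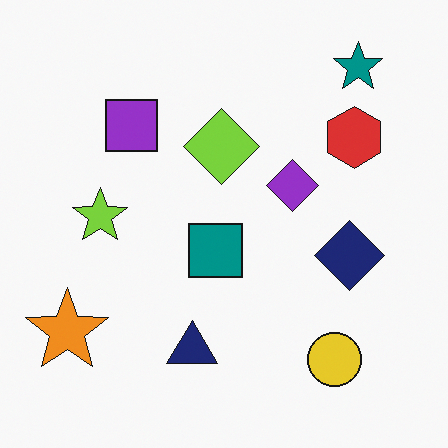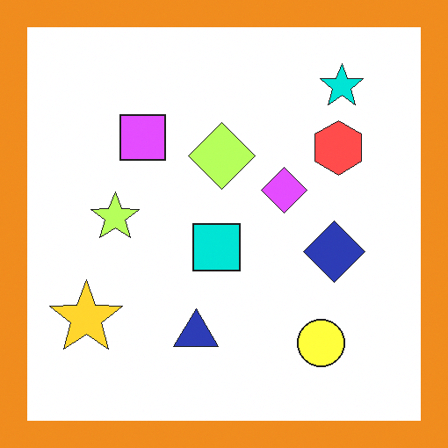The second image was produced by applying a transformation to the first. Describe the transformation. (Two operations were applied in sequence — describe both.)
The second image is the first noticeably brightened, then framed with a orange border.

Every pixel — background and shapes alike — is uniformly brightened. A solid orange frame runs around the edge of the second image, with the content slightly shrunk inside it.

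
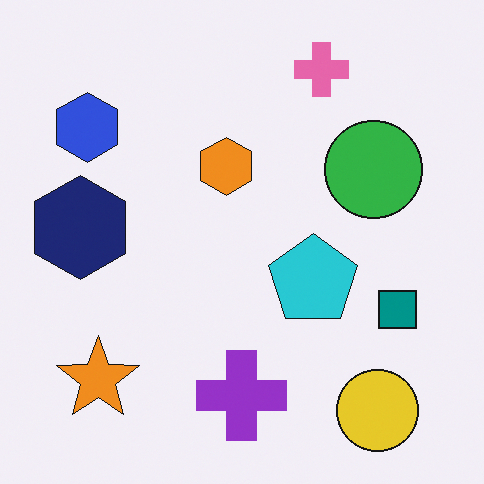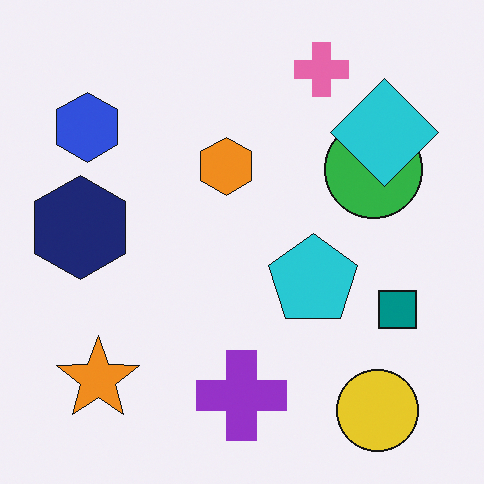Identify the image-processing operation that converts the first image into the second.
It was overlaid with an additional cyan diamond.

A cyan diamond appears in the second image that is absent from the first.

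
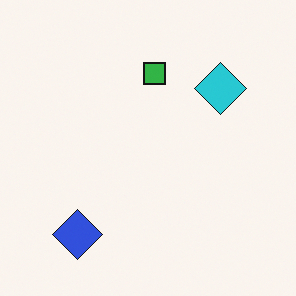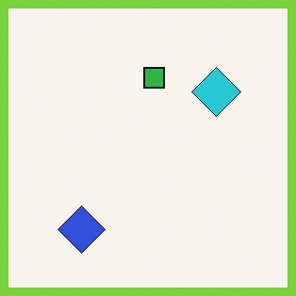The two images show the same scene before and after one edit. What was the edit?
Framed with a lime border.

A solid lime frame runs around the edge of the second image, with the content slightly shrunk inside it.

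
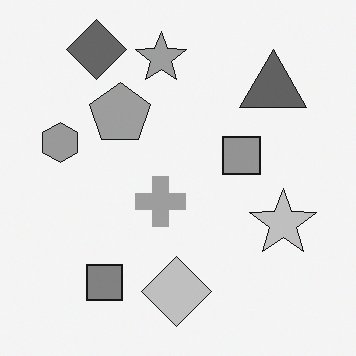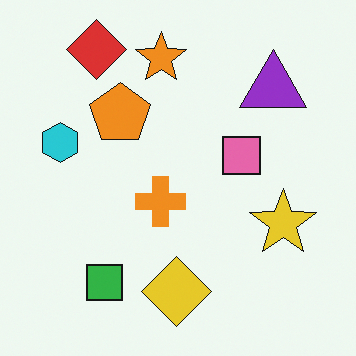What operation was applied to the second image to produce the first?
The image was converted to grayscale.

All color is removed — every shape is now a shade of grey.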